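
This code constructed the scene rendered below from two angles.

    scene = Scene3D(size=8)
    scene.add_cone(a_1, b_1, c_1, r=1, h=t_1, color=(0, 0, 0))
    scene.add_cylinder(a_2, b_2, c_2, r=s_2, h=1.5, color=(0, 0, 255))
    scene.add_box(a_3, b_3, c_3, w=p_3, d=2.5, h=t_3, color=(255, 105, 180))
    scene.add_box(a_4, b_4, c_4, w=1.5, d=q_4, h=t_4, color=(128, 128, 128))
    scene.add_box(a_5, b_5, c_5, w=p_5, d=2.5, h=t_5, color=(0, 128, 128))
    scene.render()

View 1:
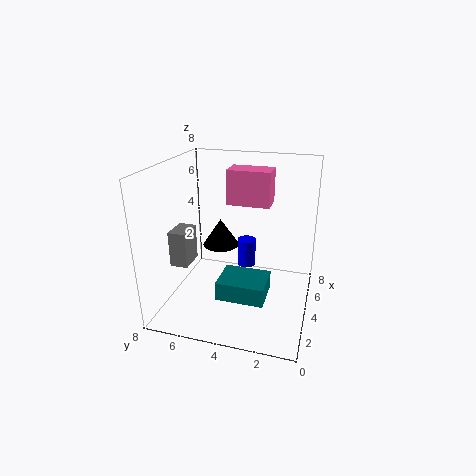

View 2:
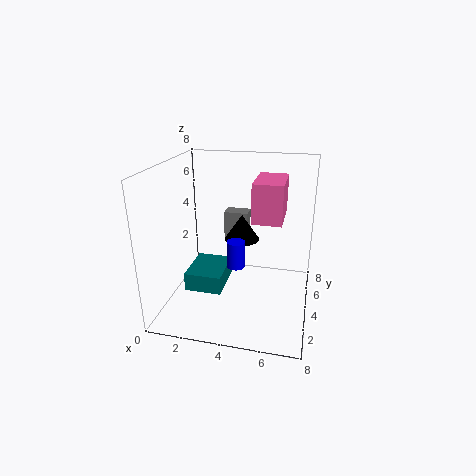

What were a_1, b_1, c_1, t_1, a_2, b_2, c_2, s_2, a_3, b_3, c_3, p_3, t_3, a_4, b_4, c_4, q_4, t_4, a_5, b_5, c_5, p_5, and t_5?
a_1 = 4; b_1 = 5; c_1 = 3.5; t_1 = 1.5; a_2 = 4; b_2 = 3.5; c_2 = 2.5; s_2 = 0.5; a_3 = 5; b_3 = 2.5; c_3 = 5.5; p_3 = 1.5; t_3 = 2; a_4 = 2.5; b_4 = 6.5; c_4 = 2.5; q_4 = 1; t_4 = 2; a_5 = 1.5; b_5 = 2; c_5 = 1.5; p_5 = 2; t_5 = 1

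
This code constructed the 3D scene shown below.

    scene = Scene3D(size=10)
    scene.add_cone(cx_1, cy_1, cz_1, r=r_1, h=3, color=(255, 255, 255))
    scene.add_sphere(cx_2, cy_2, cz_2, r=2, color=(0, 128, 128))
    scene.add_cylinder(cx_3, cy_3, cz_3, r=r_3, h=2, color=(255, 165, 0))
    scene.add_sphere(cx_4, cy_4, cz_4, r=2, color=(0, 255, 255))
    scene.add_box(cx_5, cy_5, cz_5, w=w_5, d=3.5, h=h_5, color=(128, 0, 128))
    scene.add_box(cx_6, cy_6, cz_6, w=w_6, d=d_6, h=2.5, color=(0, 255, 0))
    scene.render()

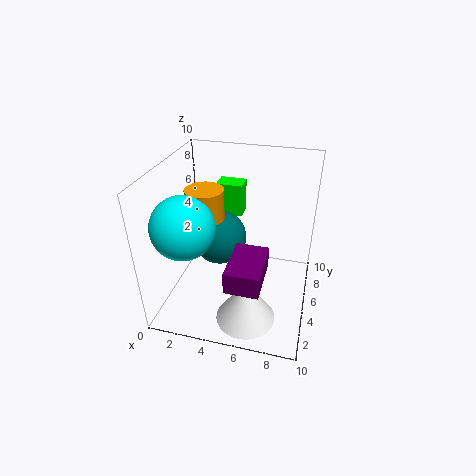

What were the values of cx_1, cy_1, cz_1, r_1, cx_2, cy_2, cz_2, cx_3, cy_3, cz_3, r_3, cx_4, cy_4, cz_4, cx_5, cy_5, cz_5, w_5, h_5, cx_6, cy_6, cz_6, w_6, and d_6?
cx_1 = 6.25
cy_1 = 2.25
cz_1 = 0.5
r_1 = 2
cx_2 = 3.25
cy_2 = 6.25
cz_2 = 4
cx_3 = 3
cy_3 = 4.25
cz_3 = 6.75
r_3 = 1.25
cx_4 = 2.25
cy_4 = 2.25
cz_4 = 7
cx_5 = 5
cy_5 = 1.25
cz_5 = 3.25
w_5 = 2.25
h_5 = 1.5
cx_6 = 2.5
cy_6 = 8
cz_6 = 5
w_6 = 2
d_6 = 1.5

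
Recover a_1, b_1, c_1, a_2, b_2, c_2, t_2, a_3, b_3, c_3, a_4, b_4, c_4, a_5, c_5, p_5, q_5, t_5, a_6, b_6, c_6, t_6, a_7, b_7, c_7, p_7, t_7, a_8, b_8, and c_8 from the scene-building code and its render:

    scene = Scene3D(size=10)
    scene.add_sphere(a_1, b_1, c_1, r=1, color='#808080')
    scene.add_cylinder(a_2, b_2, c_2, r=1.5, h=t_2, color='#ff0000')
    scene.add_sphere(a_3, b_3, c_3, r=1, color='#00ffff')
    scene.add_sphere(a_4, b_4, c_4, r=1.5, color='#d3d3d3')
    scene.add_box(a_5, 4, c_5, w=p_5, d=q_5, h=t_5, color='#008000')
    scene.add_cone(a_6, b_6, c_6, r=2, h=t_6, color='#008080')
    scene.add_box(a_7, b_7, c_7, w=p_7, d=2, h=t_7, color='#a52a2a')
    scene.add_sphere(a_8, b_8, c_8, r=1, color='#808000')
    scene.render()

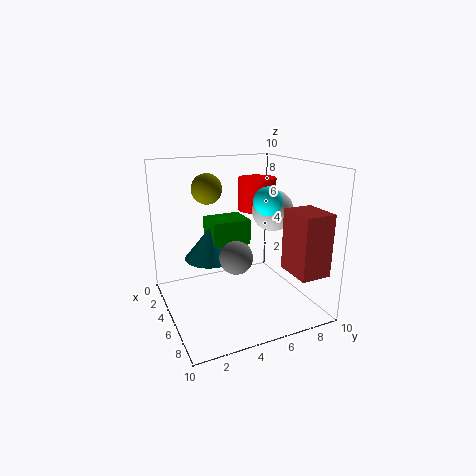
a_1 = 8
b_1 = 3.5
c_1 = 5
a_2 = 2
b_2 = 8
c_2 = 6
t_2 = 2.5
a_3 = 5.5
b_3 = 7
c_3 = 7.5
a_4 = 4.5
b_4 = 8
c_4 = 6.5
a_5 = 0.5
c_5 = 3.5
p_5 = 2.5
q_5 = 3
t_5 = 2
a_6 = 2
b_6 = 4
c_6 = 2.5
t_6 = 2.5
a_7 = 7.5
b_7 = 7
c_7 = 3.5
p_7 = 2.5
t_7 = 4
a_8 = 4.5
b_8 = 3
c_8 = 8.5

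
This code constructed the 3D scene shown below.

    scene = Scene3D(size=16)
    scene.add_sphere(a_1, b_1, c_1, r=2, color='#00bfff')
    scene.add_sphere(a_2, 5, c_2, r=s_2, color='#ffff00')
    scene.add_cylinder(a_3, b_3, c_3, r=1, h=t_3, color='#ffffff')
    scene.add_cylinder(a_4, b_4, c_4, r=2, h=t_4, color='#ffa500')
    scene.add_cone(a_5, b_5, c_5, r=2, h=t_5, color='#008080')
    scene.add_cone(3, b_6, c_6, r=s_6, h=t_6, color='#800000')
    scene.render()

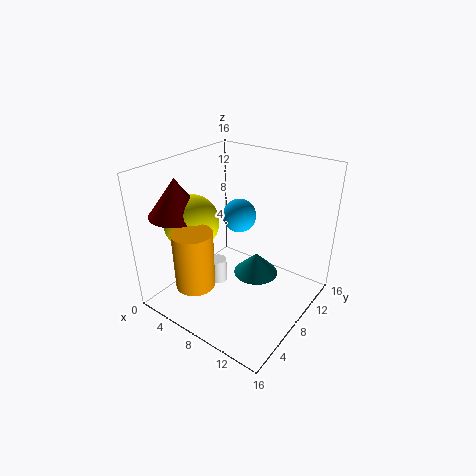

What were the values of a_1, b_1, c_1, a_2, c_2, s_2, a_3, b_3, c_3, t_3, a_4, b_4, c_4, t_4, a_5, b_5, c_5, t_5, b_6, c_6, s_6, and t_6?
a_1 = 6; b_1 = 11; c_1 = 9; a_2 = 4; c_2 = 10; s_2 = 3; a_3 = 5; b_3 = 8; c_3 = 1; t_3 = 3; a_4 = 7; b_4 = 2; c_4 = 5; t_4 = 6; a_5 = 13; b_5 = 4; c_5 = 8; t_5 = 2; b_6 = 4; c_6 = 11; s_6 = 3; t_6 = 4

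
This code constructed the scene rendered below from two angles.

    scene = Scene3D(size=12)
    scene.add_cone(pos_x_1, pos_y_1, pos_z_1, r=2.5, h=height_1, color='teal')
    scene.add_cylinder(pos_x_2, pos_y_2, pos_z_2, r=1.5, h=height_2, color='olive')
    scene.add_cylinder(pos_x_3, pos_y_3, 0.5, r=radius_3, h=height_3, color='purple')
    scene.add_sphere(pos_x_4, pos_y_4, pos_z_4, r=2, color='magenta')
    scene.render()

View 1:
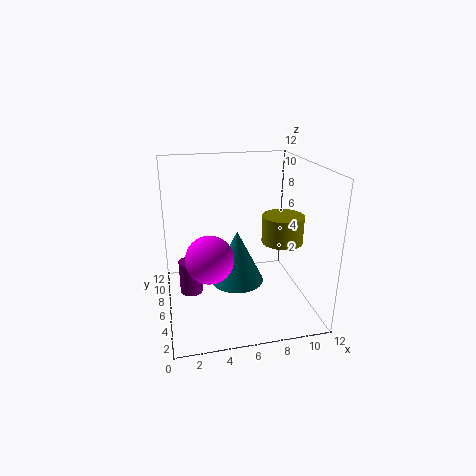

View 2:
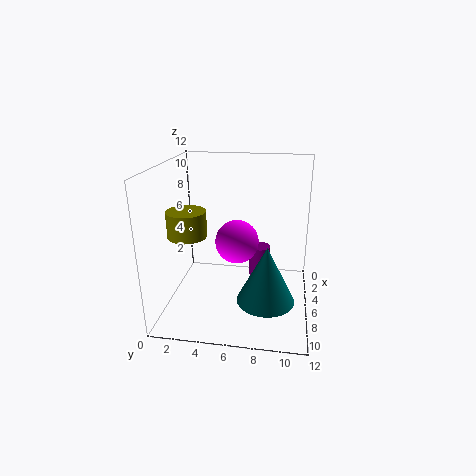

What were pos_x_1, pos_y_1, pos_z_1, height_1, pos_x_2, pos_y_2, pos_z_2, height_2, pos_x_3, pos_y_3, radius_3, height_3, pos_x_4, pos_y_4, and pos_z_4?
pos_x_1 = 6.5; pos_y_1 = 8.5; pos_z_1 = 0.5; height_1 = 5; pos_x_2 = 8.5; pos_y_2 = 2.5; pos_z_2 = 7; height_2 = 2; pos_x_3 = 2; pos_y_3 = 7.5; radius_3 = 1; height_3 = 3; pos_x_4 = 3.5; pos_y_4 = 5.5; pos_z_4 = 4.5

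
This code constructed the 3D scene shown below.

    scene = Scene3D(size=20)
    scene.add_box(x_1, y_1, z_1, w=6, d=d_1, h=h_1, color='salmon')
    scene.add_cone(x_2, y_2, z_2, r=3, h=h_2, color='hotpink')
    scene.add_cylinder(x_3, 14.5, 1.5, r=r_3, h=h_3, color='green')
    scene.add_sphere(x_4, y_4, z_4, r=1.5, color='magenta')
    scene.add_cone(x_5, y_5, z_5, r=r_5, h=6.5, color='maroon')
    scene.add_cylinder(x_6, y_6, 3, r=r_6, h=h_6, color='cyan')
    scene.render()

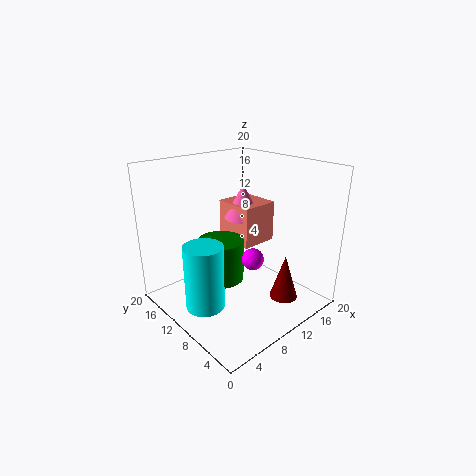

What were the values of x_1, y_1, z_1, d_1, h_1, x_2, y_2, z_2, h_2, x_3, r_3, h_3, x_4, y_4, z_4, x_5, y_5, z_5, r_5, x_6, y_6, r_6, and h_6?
x_1 = 14; y_1 = 12.5; z_1 = 6; d_1 = 6.5; h_1 = 6.5; x_2 = 16; y_2 = 15.5; z_2 = 10; h_2 = 5.5; x_3 = 10.5; r_3 = 3.5; h_3 = 6.5; x_4 = 10.5; y_4 = 7.5; z_4 = 7.5; x_5 = 14.5; y_5 = 5; z_5 = 1; r_5 = 2; x_6 = 3; y_6 = 8.5; r_6 = 2.5; h_6 = 8.5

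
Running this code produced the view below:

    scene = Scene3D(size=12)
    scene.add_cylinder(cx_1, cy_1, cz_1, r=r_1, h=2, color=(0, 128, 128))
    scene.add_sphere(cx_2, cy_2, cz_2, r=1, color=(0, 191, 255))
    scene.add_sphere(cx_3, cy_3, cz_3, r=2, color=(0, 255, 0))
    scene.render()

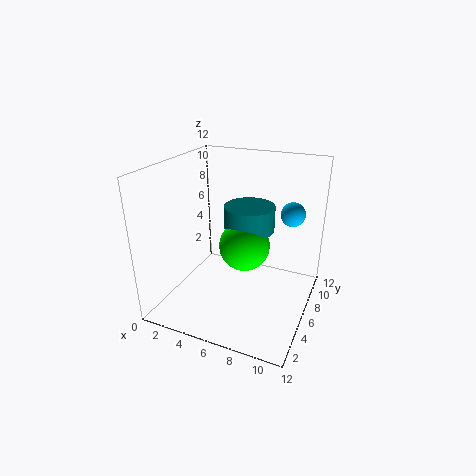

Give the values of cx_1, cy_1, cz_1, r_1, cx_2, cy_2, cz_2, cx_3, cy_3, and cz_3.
cx_1 = 7
cy_1 = 6
cz_1 = 7
r_1 = 2
cx_2 = 10
cy_2 = 8
cz_2 = 8
cx_3 = 7
cy_3 = 5
cz_3 = 6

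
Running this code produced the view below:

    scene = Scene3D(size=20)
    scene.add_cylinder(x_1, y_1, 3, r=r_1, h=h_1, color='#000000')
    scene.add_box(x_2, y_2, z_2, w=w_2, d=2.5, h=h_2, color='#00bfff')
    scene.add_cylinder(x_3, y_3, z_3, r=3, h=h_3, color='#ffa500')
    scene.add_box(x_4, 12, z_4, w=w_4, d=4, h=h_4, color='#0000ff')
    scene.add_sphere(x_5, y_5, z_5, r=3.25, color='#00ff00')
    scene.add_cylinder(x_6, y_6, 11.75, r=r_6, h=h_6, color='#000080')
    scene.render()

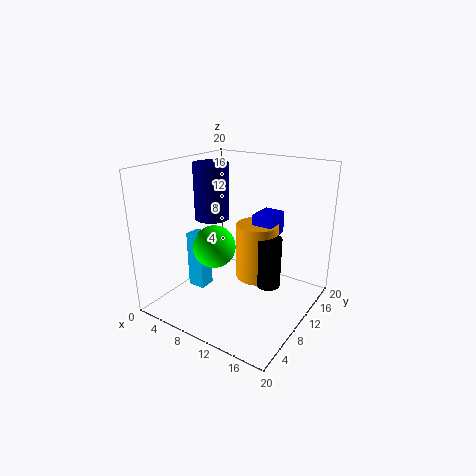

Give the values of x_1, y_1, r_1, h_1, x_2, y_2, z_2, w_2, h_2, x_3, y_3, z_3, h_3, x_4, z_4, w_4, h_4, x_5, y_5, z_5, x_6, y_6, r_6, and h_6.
x_1 = 14, y_1 = 11.75, r_1 = 1.75, h_1 = 7.25, x_2 = 1.25, y_2 = 9, z_2 = 0.25, w_2 = 2.75, h_2 = 8.75, x_3 = 11.5, y_3 = 12.75, z_3 = 3.25, h_3 = 8.25, x_4 = 11, z_4 = 9.75, w_4 = 3, h_4 = 3.25, x_5 = 5, y_5 = 11, z_5 = 7, x_6 = 5, y_6 = 10.75, r_6 = 2.5, h_6 = 8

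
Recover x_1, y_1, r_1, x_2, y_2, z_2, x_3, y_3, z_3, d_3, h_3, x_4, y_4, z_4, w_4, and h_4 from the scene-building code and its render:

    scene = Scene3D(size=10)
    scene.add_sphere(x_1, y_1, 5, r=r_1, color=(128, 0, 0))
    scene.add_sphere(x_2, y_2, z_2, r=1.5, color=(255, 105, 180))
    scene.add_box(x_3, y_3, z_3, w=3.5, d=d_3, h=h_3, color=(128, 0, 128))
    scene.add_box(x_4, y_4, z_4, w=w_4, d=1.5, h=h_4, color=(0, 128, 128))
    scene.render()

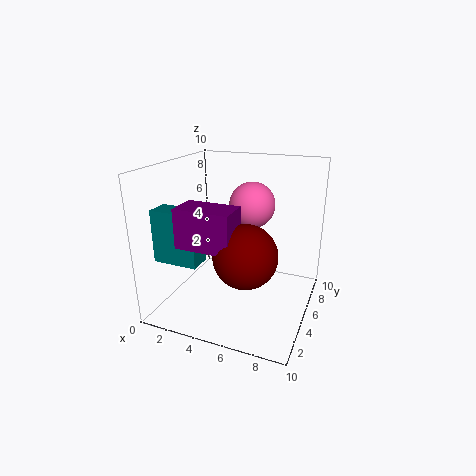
x_1 = 6.5
y_1 = 2.5
r_1 = 2
x_2 = 6
y_2 = 5
z_2 = 7.5
x_3 = 2.5
y_3 = 1
z_3 = 5.5
d_3 = 2
h_3 = 2.5
x_4 = 0.5
y_4 = 1.5
z_4 = 4
w_4 = 3
h_4 = 3.5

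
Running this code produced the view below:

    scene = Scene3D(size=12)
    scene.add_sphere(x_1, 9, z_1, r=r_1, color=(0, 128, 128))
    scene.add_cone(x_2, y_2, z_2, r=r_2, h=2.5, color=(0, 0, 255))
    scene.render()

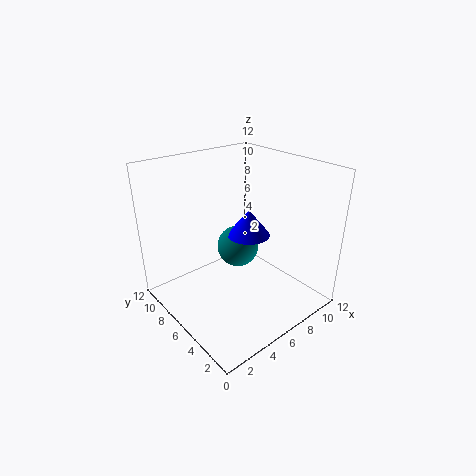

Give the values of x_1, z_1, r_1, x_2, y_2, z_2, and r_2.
x_1 = 8.5; z_1 = 3; r_1 = 2; x_2 = 9; y_2 = 8; z_2 = 4.5; r_2 = 2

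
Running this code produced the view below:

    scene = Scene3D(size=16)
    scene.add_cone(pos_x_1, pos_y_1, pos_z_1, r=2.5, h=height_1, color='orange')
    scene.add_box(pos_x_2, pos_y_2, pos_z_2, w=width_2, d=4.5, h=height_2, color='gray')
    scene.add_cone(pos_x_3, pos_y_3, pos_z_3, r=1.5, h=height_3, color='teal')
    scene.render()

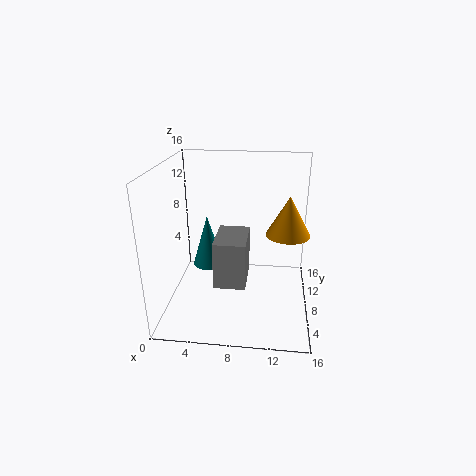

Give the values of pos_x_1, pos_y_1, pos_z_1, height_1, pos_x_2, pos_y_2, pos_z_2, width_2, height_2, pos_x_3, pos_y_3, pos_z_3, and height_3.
pos_x_1 = 13.5, pos_y_1 = 9.5, pos_z_1 = 8, height_1 = 4.5, pos_x_2 = 6.5, pos_y_2 = 1, pos_z_2 = 6, width_2 = 3, height_2 = 4.5, pos_x_3 = 5.5, pos_y_3 = 4, pos_z_3 = 7, height_3 = 5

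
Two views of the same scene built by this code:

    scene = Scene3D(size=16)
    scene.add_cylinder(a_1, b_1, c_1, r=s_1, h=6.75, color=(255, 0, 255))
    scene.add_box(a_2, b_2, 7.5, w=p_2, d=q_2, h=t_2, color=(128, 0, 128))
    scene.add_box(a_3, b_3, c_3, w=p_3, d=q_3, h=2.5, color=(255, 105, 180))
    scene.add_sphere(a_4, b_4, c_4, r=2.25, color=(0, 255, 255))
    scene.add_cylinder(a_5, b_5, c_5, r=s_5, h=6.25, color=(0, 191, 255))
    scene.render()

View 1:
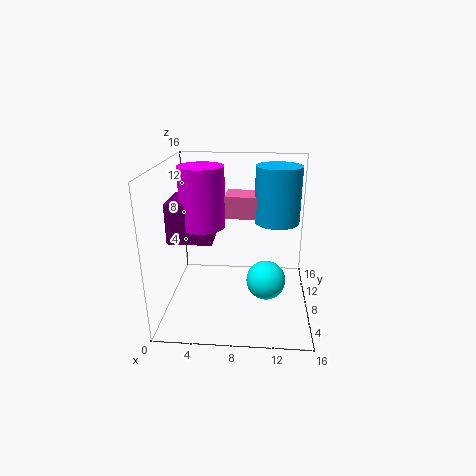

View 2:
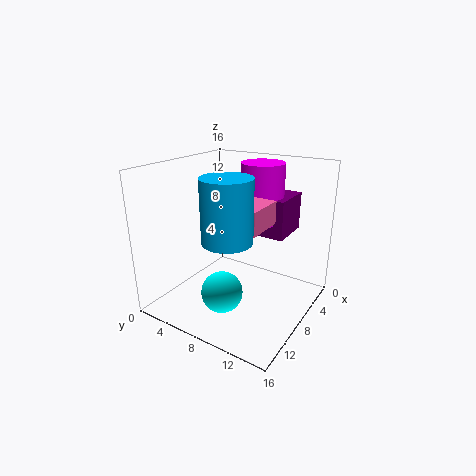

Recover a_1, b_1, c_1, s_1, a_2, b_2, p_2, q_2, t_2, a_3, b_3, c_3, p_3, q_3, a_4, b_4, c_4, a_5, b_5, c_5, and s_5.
a_1 = 4
b_1 = 8.75
c_1 = 9
s_1 = 2.5
a_2 = 0.25
b_2 = 6.75
p_2 = 5
q_2 = 5.25
t_2 = 4.5
a_3 = 6.5
b_3 = 8.5
c_3 = 10
p_3 = 4.5
q_3 = 3.25
a_4 = 11.25
b_4 = 8
c_4 = 2.75
a_5 = 12.25
b_5 = 9.5
c_5 = 9.5
s_5 = 2.5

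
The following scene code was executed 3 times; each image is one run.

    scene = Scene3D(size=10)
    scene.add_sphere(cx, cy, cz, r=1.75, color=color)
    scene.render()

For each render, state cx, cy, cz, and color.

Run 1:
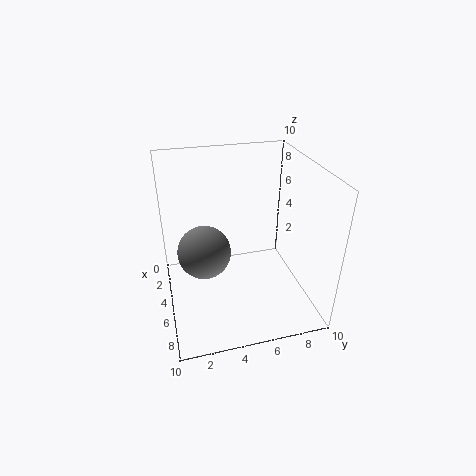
cx = 5.75; cy = 2.5; cz = 4.75; color = 'gray'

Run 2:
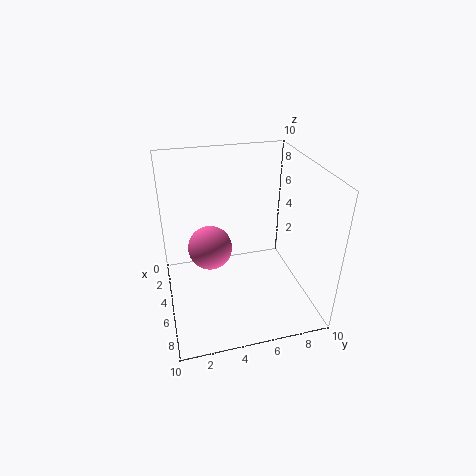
cx = 2; cy = 3.5; cz = 2.5; color = 'hotpink'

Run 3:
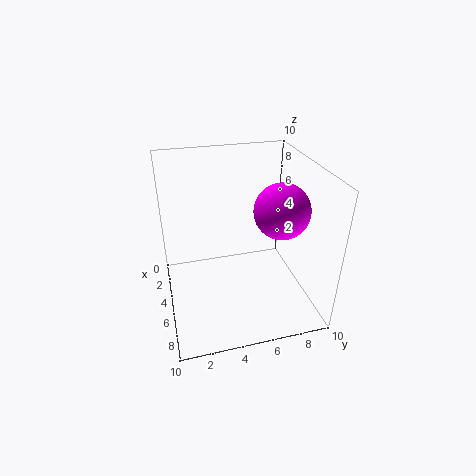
cx = 7; cy = 7.25; cz = 7.75; color = 'magenta'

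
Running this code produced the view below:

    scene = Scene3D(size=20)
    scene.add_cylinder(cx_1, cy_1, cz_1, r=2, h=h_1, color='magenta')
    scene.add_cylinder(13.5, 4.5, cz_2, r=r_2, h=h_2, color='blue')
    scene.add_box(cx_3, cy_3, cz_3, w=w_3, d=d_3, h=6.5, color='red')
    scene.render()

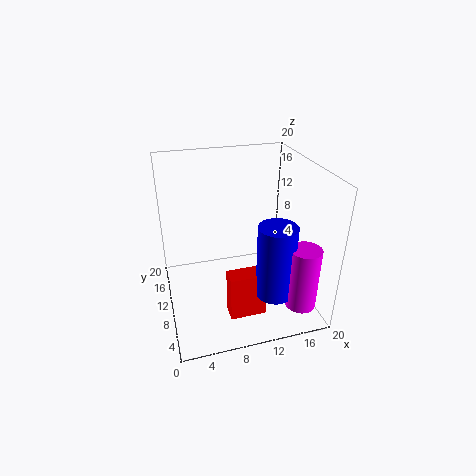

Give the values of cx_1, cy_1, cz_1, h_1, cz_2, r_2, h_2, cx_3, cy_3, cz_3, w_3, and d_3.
cx_1 = 16.5
cy_1 = 2.5
cz_1 = 3
h_1 = 8.5
cz_2 = 4
r_2 = 2.5
h_2 = 10
cx_3 = 7.5
cy_3 = 4.5
cz_3 = 0.5
w_3 = 5
d_3 = 2.5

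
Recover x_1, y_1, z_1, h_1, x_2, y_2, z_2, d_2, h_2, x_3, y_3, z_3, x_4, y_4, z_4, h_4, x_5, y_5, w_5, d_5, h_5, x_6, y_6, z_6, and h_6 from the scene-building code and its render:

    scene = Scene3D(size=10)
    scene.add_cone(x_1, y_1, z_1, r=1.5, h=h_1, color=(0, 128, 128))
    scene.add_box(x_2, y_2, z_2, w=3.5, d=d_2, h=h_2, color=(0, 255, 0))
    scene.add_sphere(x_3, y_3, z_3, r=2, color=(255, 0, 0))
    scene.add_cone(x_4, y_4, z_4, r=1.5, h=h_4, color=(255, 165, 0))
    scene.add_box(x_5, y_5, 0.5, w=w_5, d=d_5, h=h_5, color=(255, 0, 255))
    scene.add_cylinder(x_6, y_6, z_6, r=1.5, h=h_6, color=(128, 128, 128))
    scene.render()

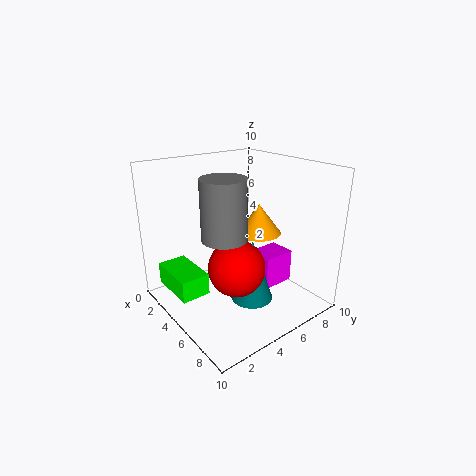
x_1 = 6; y_1 = 5.5; z_1 = 0.5; h_1 = 4.5; x_2 = 1.5; y_2 = 0.5; z_2 = 1.5; d_2 = 2; h_2 = 1.5; x_3 = 5.5; y_3 = 4.5; z_3 = 3; x_4 = 6; y_4 = 6; z_4 = 5.5; h_4 = 2; x_5 = 4; y_5 = 7; w_5 = 2; d_5 = 2.5; h_5 = 2.5; x_6 = 5.5; y_6 = 3.5; z_6 = 5.5; h_6 = 4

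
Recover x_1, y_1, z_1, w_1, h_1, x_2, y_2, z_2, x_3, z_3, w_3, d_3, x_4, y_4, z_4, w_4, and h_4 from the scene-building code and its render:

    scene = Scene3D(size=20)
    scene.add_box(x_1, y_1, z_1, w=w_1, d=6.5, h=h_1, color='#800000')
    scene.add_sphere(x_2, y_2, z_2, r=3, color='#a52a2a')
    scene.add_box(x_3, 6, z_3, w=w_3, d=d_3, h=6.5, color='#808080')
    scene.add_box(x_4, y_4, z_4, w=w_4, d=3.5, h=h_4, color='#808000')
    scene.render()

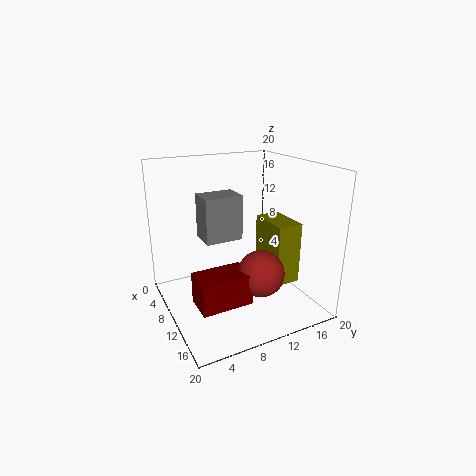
x_1 = 13
y_1 = 2
z_1 = 4
w_1 = 4
h_1 = 4
x_2 = 15.5
y_2 = 10.5
z_2 = 7
x_3 = 4.5
z_3 = 9
w_3 = 4
d_3 = 5.5
x_4 = 9
y_4 = 13.5
z_4 = 4
w_4 = 6
h_4 = 8.5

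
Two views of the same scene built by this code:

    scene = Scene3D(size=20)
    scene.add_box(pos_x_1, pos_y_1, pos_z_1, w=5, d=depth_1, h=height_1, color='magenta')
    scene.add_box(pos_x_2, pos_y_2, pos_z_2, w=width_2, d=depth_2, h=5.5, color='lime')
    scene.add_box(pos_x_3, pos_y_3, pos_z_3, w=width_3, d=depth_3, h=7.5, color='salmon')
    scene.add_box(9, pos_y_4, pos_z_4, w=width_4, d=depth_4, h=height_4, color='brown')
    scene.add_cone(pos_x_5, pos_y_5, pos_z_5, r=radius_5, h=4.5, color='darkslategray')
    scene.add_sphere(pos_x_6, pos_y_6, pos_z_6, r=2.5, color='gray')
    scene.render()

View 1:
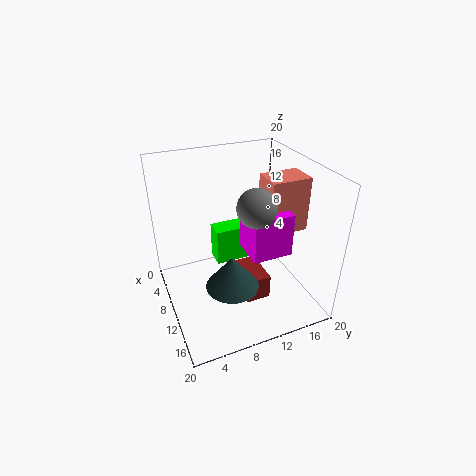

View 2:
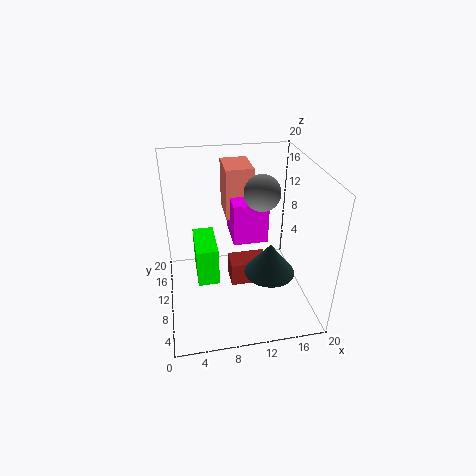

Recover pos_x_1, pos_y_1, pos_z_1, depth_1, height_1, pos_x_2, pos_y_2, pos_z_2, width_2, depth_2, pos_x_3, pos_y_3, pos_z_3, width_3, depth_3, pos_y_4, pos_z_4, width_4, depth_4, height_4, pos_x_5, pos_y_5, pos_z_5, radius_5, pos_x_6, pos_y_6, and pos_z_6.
pos_x_1 = 9.5
pos_y_1 = 10.5
pos_z_1 = 8.5
depth_1 = 5.5
height_1 = 6
pos_x_2 = 4
pos_y_2 = 8
pos_z_2 = 4
width_2 = 3
depth_2 = 6.5
pos_x_3 = 9
pos_y_3 = 13.5
pos_z_3 = 11
width_3 = 4
depth_3 = 5.5
pos_y_4 = 9.5
pos_z_4 = 2
width_4 = 5.5
depth_4 = 3.5
height_4 = 3.5
pos_x_5 = 14
pos_y_5 = 7.5
pos_z_5 = 5.5
radius_5 = 3.5
pos_x_6 = 13.5
pos_y_6 = 11
pos_z_6 = 16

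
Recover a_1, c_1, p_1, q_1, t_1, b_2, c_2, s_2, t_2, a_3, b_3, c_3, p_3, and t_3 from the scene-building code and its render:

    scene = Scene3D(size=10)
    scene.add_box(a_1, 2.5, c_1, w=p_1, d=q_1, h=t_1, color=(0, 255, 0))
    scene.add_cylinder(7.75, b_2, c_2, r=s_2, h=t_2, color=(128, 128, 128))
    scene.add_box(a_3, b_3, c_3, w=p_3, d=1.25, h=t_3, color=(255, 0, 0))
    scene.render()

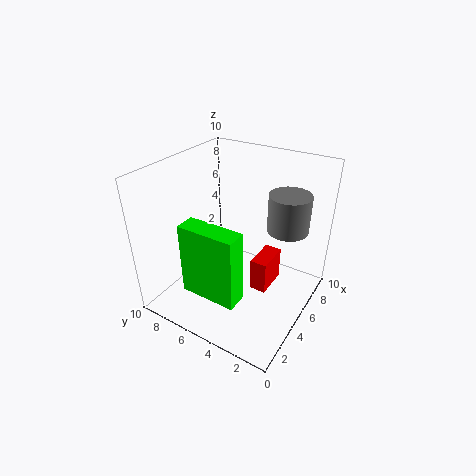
a_1 = 0.25, c_1 = 3.5, p_1 = 1.25, q_1 = 3.5, t_1 = 4.5, b_2 = 2.5, c_2 = 5, s_2 = 1.5, t_2 = 2.75, a_3 = 5.5, b_3 = 3, c_3 = 0.5, p_3 = 2.5, t_3 = 2.5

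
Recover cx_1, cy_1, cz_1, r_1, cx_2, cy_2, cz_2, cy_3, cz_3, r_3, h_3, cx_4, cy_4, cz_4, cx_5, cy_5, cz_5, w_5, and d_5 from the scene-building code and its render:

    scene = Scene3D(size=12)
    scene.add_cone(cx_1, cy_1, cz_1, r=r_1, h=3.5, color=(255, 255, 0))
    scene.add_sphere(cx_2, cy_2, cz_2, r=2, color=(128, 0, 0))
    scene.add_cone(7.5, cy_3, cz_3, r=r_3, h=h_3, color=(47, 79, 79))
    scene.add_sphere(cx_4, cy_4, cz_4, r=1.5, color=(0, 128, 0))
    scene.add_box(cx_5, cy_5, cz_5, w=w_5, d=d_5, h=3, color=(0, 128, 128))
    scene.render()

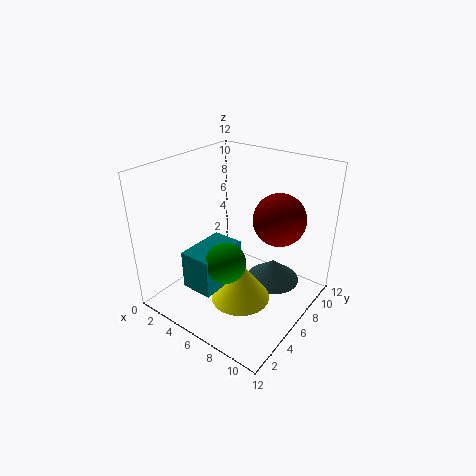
cx_1 = 7
cy_1 = 5
cz_1 = 1
r_1 = 2.5
cx_2 = 9.5
cy_2 = 6.5
cz_2 = 8.5
cy_3 = 9.5
cz_3 = 0.5
r_3 = 2.5
h_3 = 2
cx_4 = 7.5
cy_4 = 2.5
cz_4 = 6
cx_5 = 4.5
cy_5 = 1
cz_5 = 3.5
w_5 = 2.5
d_5 = 4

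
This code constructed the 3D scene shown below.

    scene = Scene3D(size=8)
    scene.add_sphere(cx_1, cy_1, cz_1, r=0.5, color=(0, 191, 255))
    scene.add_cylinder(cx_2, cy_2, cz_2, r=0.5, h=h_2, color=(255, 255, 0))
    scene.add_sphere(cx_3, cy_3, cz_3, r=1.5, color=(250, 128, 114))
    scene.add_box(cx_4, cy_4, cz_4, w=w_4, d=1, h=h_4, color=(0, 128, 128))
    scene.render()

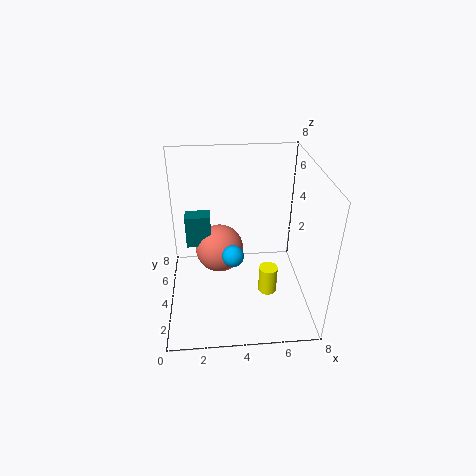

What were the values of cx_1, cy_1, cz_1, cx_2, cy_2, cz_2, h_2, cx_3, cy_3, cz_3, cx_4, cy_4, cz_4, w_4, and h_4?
cx_1 = 3.5, cy_1 = 1, cz_1 = 5, cx_2 = 5.5, cy_2 = 2.5, cz_2 = 1.5, h_2 = 1.5, cx_3 = 3, cy_3 = 6, cz_3 = 2, cx_4 = 1, cy_4 = 5.5, cz_4 = 2.5, w_4 = 1.5, h_4 = 2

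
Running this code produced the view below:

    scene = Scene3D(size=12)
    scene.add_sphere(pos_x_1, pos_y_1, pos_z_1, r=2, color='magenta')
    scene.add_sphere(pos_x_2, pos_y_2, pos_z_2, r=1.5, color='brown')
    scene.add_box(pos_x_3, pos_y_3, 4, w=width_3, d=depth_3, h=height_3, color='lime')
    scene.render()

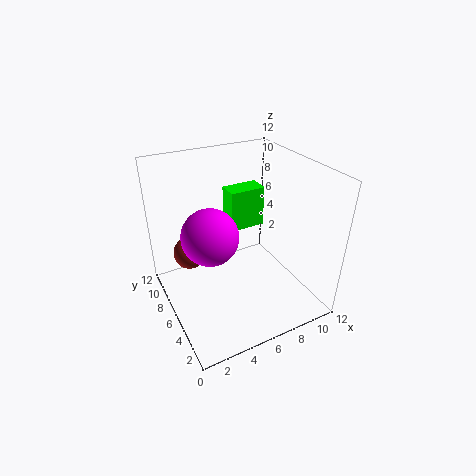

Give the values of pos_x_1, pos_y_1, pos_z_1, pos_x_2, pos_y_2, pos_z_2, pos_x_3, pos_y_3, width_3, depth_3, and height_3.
pos_x_1 = 2.5; pos_y_1 = 3.5; pos_z_1 = 8.5; pos_x_2 = 3; pos_y_2 = 10; pos_z_2 = 3; pos_x_3 = 7.5; pos_y_3 = 10; width_3 = 3.5; depth_3 = 2; height_3 = 4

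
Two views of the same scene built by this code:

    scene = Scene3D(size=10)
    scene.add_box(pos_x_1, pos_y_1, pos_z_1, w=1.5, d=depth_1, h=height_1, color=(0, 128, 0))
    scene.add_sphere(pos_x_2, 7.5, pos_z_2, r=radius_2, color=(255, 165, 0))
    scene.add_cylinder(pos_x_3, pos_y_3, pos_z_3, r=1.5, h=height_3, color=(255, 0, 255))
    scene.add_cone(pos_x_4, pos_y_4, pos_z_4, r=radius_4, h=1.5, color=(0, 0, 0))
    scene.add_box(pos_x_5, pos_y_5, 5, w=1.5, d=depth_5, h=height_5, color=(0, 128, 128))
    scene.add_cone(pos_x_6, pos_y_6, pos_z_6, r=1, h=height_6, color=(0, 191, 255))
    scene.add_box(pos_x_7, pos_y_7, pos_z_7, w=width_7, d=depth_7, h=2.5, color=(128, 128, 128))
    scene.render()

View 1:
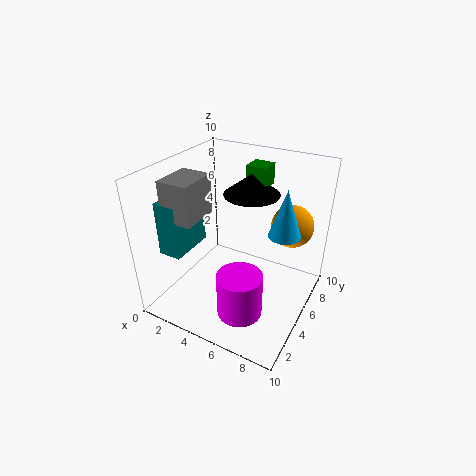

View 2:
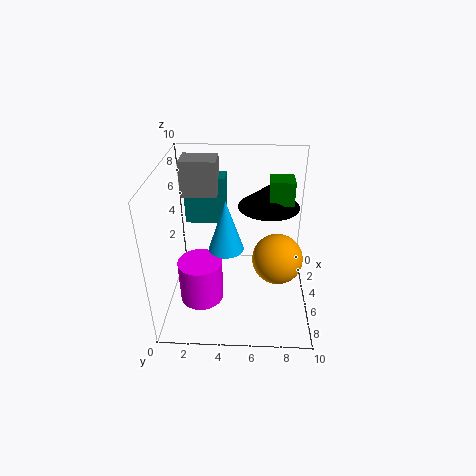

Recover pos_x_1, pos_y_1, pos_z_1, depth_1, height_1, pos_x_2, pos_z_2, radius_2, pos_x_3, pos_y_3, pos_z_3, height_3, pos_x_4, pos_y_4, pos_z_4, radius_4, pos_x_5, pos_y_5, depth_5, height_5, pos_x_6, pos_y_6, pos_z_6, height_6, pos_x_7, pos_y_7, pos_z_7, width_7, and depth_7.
pos_x_1 = 4.5
pos_y_1 = 7
pos_z_1 = 8
depth_1 = 1.5
height_1 = 1.5
pos_x_2 = 8
pos_z_2 = 5.5
radius_2 = 1.5
pos_x_3 = 6.5
pos_y_3 = 2.5
pos_z_3 = 1
height_3 = 3
pos_x_4 = 5
pos_y_4 = 7
pos_z_4 = 7.5
radius_4 = 2
pos_x_5 = 1.5
pos_y_5 = 1
depth_5 = 3
height_5 = 3.5
pos_x_6 = 8.5
pos_y_6 = 4.5
pos_z_6 = 6.5
height_6 = 3
pos_x_7 = 2
pos_y_7 = 1
pos_z_7 = 7.5
width_7 = 2
depth_7 = 2.5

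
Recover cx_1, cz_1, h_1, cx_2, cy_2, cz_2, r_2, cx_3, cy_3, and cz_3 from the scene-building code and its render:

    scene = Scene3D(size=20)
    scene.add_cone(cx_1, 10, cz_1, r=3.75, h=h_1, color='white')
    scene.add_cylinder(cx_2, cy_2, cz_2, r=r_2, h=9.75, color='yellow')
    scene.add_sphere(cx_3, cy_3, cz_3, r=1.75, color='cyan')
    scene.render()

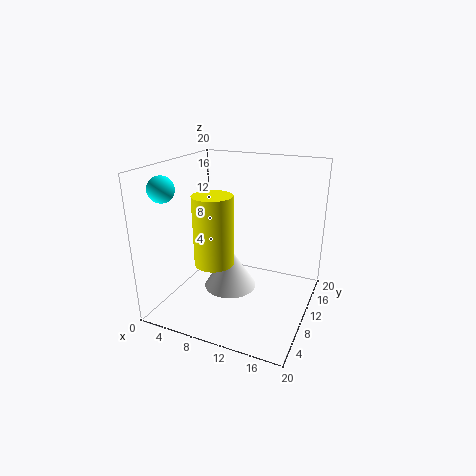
cx_1 = 8.75; cz_1 = 2.25; h_1 = 6; cx_2 = 7.25; cy_2 = 8; cz_2 = 6.5; r_2 = 2.75; cx_3 = 1.75; cy_3 = 4.75; cz_3 = 17.25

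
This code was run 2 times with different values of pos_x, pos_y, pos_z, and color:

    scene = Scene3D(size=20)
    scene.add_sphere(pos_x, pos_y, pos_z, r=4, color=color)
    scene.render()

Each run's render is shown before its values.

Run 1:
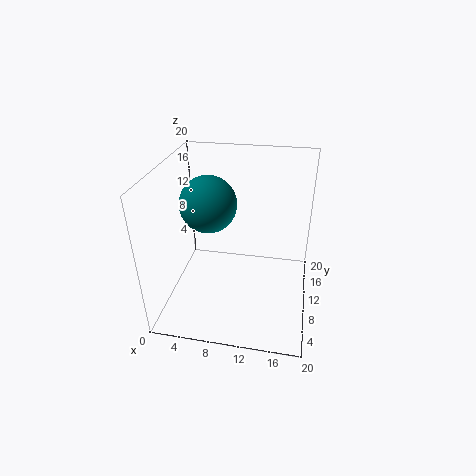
pos_x = 5.5; pos_y = 11.5; pos_z = 14; color = 'teal'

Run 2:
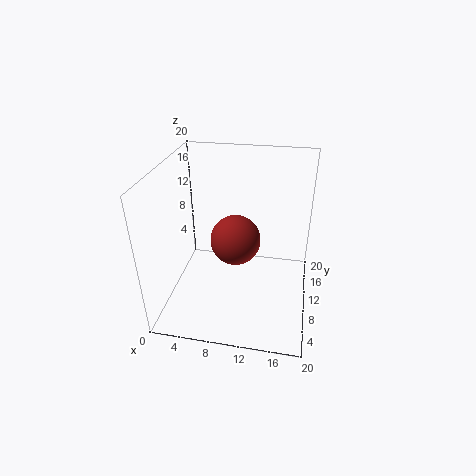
pos_x = 8.5; pos_y = 15.5; pos_z = 6; color = 'brown'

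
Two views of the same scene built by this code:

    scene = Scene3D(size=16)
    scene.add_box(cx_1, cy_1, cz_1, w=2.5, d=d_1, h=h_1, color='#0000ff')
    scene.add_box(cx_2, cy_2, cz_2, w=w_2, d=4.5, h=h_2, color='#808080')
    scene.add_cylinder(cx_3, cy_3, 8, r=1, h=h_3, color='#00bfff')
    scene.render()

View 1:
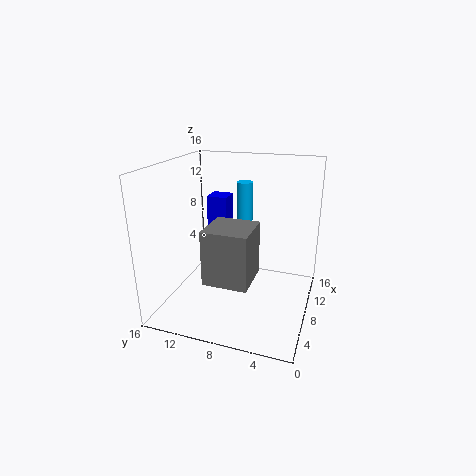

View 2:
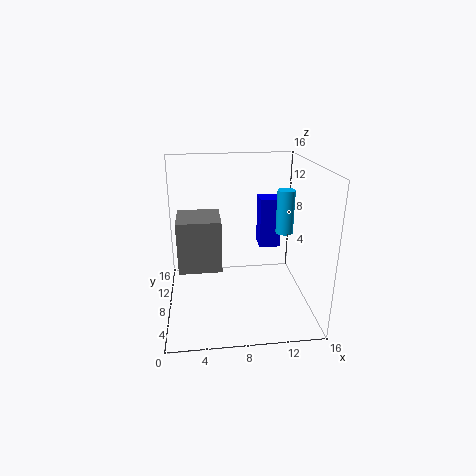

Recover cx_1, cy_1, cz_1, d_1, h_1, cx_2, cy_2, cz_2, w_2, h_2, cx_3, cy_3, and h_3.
cx_1 = 11, cy_1 = 10.5, cz_1 = 5.5, d_1 = 2.5, h_1 = 6, cx_2 = 1.5, cy_2 = 5, cz_2 = 5.5, w_2 = 4.5, h_2 = 5.5, cx_3 = 13.5, cy_3 = 9, h_3 = 5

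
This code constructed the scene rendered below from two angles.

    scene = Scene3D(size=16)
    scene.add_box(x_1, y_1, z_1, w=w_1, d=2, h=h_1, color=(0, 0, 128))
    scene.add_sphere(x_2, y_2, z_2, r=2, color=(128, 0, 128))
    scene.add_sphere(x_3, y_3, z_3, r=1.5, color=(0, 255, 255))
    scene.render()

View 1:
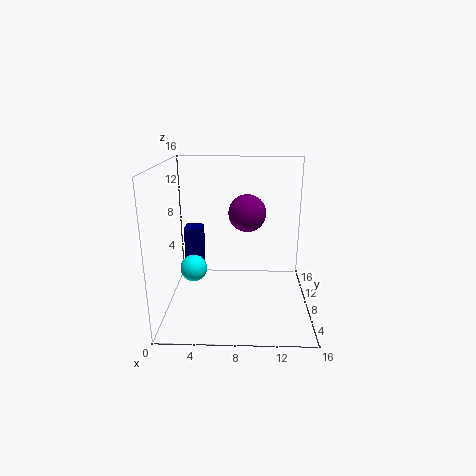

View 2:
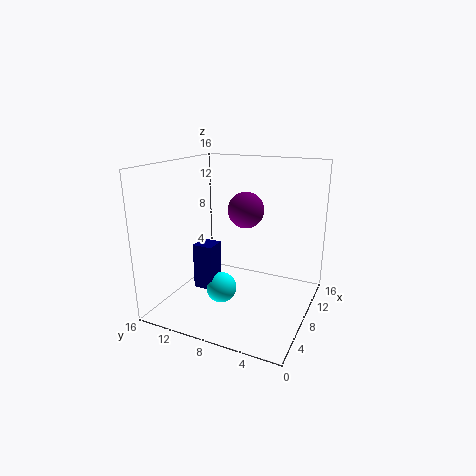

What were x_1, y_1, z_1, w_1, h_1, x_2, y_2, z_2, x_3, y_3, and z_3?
x_1 = 2, y_1 = 8, z_1 = 4.5, w_1 = 2, h_1 = 4.5, x_2 = 9, y_2 = 7.5, z_2 = 11, x_3 = 3, y_3 = 7.5, z_3 = 4.5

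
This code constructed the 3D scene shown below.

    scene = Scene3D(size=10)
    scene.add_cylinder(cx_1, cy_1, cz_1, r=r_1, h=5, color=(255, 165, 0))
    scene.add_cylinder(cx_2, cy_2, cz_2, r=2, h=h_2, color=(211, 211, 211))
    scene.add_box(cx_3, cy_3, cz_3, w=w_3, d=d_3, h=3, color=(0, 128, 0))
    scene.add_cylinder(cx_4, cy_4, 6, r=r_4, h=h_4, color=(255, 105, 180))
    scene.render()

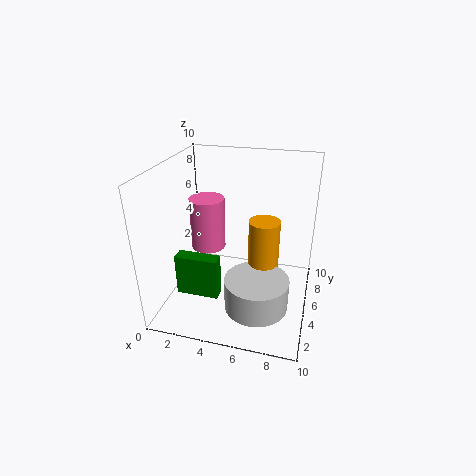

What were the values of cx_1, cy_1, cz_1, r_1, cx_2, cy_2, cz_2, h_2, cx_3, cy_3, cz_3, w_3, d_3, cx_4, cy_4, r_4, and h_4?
cx_1 = 7, cy_1 = 4, cz_1 = 2, r_1 = 1, cx_2 = 7, cy_2 = 2, cz_2 = 2, h_2 = 2, cx_3 = 1, cy_3 = 3, cz_3 = 1, w_3 = 3, d_3 = 1, cx_4 = 4, cy_4 = 2, r_4 = 1, h_4 = 3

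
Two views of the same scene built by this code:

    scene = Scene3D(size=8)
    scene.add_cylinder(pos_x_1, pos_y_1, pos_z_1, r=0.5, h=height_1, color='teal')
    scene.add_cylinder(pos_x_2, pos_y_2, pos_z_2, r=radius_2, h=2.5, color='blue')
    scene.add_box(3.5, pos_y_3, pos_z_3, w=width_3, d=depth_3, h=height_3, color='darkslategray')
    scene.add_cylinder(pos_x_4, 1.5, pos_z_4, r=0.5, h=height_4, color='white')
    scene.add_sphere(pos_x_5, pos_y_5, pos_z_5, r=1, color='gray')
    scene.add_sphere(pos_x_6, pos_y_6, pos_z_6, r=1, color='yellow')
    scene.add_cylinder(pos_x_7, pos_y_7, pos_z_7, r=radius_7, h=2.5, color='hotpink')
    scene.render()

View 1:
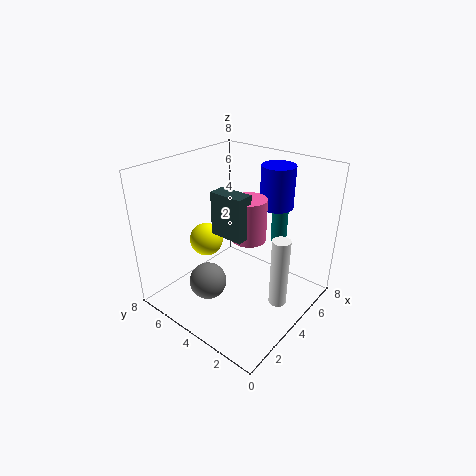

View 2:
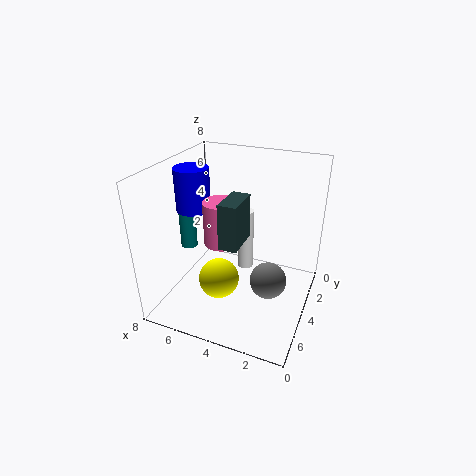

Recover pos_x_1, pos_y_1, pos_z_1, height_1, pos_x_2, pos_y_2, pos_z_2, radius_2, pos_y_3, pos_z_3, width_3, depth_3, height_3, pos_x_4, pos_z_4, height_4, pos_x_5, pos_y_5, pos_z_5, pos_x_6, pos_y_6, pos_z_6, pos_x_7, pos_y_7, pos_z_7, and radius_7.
pos_x_1 = 7.5, pos_y_1 = 3.5, pos_z_1 = 2.5, height_1 = 3, pos_x_2 = 7, pos_y_2 = 3.5, pos_z_2 = 5, radius_2 = 1, pos_y_3 = 3.5, pos_z_3 = 4, width_3 = 1, depth_3 = 2, height_3 = 2.5, pos_x_4 = 4.5, pos_z_4 = 0.5, height_4 = 4, pos_x_5 = 2, pos_y_5 = 4.5, pos_z_5 = 2, pos_x_6 = 4, pos_y_6 = 6.5, pos_z_6 = 3, pos_x_7 = 5, pos_y_7 = 4, pos_z_7 = 3.5, radius_7 = 1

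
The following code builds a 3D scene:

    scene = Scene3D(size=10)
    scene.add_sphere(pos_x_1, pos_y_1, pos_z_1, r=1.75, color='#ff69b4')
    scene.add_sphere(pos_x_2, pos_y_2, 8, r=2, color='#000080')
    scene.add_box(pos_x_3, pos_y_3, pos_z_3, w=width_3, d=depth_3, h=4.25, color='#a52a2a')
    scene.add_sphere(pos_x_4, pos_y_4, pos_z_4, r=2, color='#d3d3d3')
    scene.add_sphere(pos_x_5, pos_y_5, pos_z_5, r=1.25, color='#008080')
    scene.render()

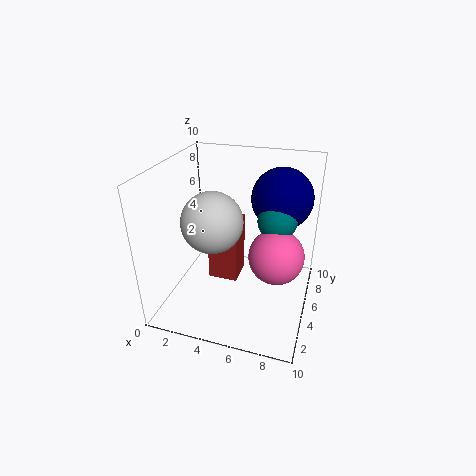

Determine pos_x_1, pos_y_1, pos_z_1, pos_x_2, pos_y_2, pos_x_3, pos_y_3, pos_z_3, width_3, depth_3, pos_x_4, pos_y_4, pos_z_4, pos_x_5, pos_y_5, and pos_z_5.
pos_x_1 = 8
pos_y_1 = 3.5
pos_z_1 = 5
pos_x_2 = 7.75
pos_y_2 = 5.75
pos_x_3 = 3.25
pos_y_3 = 3.75
pos_z_3 = 2.25
width_3 = 2
depth_3 = 2
pos_x_4 = 3.75
pos_y_4 = 3.5
pos_z_4 = 6.75
pos_x_5 = 7.75
pos_y_5 = 4.5
pos_z_5 = 7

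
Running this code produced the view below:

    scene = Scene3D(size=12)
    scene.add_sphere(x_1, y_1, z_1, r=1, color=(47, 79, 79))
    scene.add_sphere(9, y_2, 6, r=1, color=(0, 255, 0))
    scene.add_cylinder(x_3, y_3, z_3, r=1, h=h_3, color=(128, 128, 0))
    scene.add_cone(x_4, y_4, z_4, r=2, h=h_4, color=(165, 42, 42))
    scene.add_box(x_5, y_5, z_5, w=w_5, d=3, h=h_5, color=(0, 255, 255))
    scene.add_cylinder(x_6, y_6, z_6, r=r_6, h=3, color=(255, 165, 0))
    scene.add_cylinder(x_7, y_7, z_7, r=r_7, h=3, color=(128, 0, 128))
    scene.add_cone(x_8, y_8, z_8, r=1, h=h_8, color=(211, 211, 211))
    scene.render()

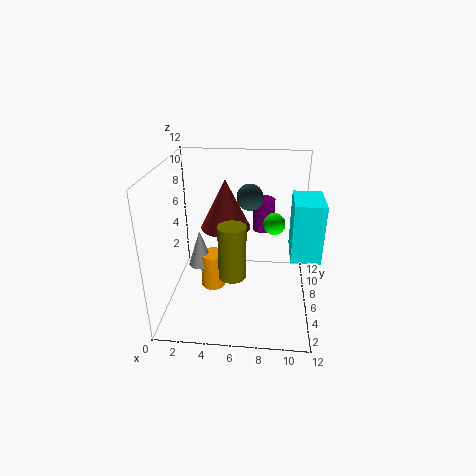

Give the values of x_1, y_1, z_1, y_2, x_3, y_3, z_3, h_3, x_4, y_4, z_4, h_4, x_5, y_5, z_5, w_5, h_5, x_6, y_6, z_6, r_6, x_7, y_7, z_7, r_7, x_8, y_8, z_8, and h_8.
x_1 = 7; y_1 = 5; z_1 = 10; y_2 = 9; x_3 = 6; y_3 = 2; z_3 = 5; h_3 = 4; x_4 = 5; y_4 = 6; z_4 = 7; h_4 = 4; x_5 = 10; y_5 = 1; z_5 = 7; w_5 = 2; h_5 = 4; x_6 = 4; y_6 = 5; z_6 = 2; r_6 = 1; x_7 = 8; y_7 = 10; z_7 = 5; r_7 = 1; x_8 = 3; y_8 = 5; z_8 = 4; h_8 = 3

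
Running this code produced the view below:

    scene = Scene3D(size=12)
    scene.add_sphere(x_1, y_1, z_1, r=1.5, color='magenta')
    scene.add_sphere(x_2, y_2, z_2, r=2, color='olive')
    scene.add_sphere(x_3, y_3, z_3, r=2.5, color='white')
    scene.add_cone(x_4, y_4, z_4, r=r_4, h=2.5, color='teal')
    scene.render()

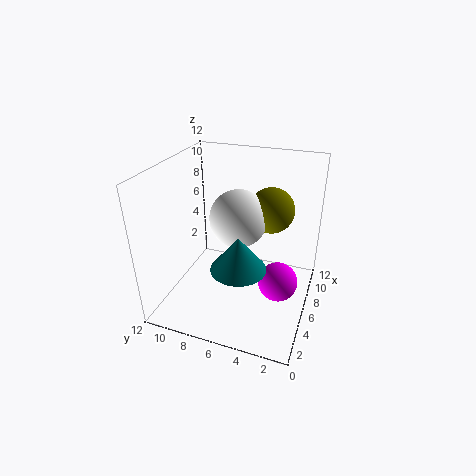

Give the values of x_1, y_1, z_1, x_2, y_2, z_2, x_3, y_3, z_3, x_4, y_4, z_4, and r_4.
x_1 = 4, y_1 = 2, z_1 = 4, x_2 = 9, y_2 = 4, z_2 = 7.5, x_3 = 7.5, y_3 = 6.5, z_3 = 7, x_4 = 2, y_4 = 4.5, z_4 = 6, r_4 = 2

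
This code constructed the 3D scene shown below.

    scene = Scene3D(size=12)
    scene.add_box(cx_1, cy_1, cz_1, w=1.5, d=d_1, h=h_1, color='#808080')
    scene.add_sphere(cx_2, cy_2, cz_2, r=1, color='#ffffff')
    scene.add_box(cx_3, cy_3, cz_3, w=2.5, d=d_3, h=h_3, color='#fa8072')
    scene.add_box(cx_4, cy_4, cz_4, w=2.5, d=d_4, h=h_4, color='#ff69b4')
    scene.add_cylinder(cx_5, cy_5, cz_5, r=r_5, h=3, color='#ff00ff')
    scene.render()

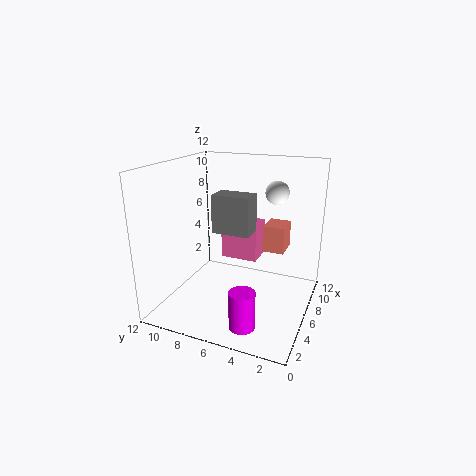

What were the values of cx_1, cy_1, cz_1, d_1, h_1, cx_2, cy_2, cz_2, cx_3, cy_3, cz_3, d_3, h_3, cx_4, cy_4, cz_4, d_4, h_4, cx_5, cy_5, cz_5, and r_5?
cx_1 = 0.5; cy_1 = 3; cz_1 = 8.5; d_1 = 2.5; h_1 = 2.5; cx_2 = 8.5; cy_2 = 3.5; cz_2 = 9.5; cx_3 = 9.5; cy_3 = 3; cz_3 = 3.5; d_3 = 2; h_3 = 2.5; cx_4 = 9; cy_4 = 5.5; cz_4 = 2.5; d_4 = 3.5; h_4 = 3.5; cx_5 = 2; cy_5 = 4; cz_5 = 0.5; r_5 = 1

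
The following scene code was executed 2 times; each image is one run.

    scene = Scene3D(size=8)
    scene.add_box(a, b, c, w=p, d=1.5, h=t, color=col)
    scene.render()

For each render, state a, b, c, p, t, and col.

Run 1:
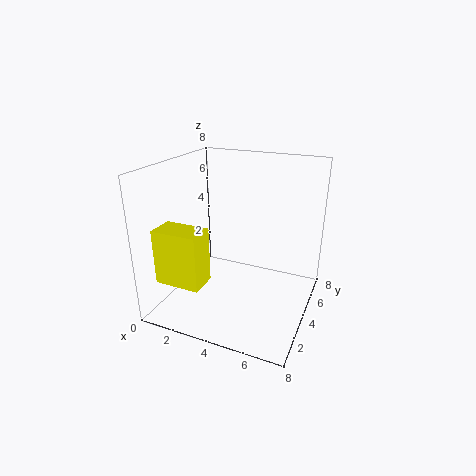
a = 0.5
b = 1
c = 2
p = 2.5
t = 3
col = 'yellow'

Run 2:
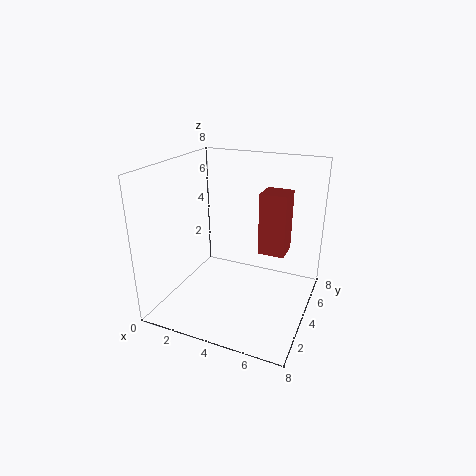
a = 5
b = 4.5
c = 3
p = 1.5
t = 3.5
col = 'brown'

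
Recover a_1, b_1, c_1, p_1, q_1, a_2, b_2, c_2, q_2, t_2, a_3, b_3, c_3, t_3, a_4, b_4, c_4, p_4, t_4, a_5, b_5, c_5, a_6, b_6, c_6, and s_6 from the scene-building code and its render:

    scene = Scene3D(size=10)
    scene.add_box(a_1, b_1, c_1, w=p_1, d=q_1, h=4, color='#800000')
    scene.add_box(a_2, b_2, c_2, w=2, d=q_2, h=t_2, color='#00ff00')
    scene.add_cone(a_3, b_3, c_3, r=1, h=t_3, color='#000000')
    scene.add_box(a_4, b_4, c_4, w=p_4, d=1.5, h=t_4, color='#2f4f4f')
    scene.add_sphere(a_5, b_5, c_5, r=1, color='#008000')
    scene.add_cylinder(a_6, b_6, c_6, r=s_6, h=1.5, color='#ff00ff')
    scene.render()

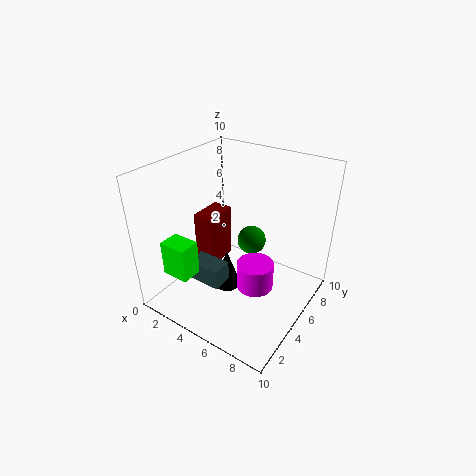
a_1 = 1.5
b_1 = 4.5
c_1 = 2
p_1 = 1.5
q_1 = 2.5
a_2 = 1
b_2 = 1.5
c_2 = 2.5
q_2 = 1.5
t_2 = 2.5
a_3 = 4
b_3 = 5
c_3 = 0.5
t_3 = 3
a_4 = 2
b_4 = 3
c_4 = 1.5
p_4 = 2.5
t_4 = 1.5
a_5 = 5.5
b_5 = 6
c_5 = 4.5
a_6 = 8.5
b_6 = 1.5
c_6 = 5
s_6 = 1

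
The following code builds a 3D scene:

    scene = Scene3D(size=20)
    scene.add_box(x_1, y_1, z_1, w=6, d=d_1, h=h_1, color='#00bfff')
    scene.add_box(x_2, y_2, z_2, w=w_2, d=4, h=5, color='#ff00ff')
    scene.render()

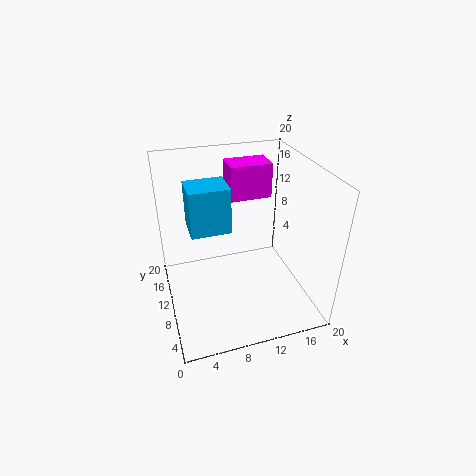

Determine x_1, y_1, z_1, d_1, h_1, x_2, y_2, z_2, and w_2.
x_1 = 4, y_1 = 13, z_1 = 9, d_1 = 5, h_1 = 7, x_2 = 10, y_2 = 13, z_2 = 14, w_2 = 6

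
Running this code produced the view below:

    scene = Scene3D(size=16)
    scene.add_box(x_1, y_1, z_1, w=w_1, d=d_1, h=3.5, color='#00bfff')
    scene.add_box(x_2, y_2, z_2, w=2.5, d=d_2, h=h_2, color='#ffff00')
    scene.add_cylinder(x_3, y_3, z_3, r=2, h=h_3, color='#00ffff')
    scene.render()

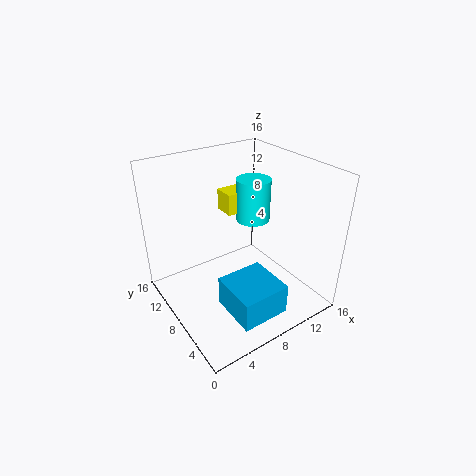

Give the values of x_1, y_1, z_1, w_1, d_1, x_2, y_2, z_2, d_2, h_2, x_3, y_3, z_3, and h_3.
x_1 = 5; y_1 = 2; z_1 = 0.5; w_1 = 5.5; d_1 = 5.5; x_2 = 8.5; y_2 = 10.5; z_2 = 9.5; d_2 = 2.5; h_2 = 2.5; x_3 = 11.5; y_3 = 10; z_3 = 8.5; h_3 = 5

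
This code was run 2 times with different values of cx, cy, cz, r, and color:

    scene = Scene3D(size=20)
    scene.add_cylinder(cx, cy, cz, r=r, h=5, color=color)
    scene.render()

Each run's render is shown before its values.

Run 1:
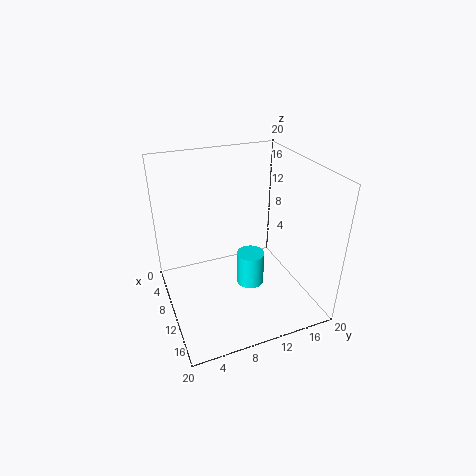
cx = 10, cy = 12, cz = 2, r = 2, color = 'cyan'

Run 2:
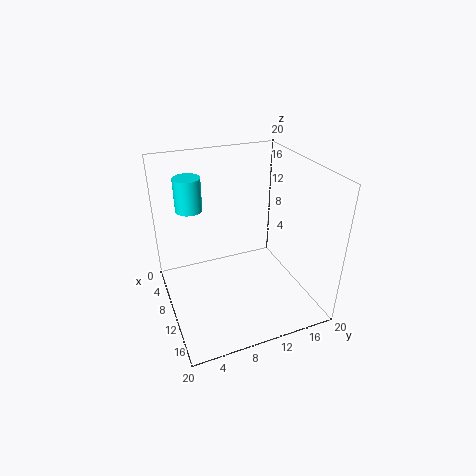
cx = 3, cy = 5, cz = 12, r = 2, color = 'cyan'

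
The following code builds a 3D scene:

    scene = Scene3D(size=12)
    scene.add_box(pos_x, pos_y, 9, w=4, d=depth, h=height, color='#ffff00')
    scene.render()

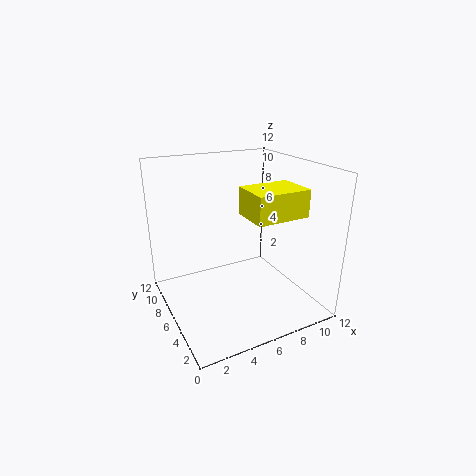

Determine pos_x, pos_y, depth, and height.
pos_x = 5; pos_y = 1; depth = 3; height = 2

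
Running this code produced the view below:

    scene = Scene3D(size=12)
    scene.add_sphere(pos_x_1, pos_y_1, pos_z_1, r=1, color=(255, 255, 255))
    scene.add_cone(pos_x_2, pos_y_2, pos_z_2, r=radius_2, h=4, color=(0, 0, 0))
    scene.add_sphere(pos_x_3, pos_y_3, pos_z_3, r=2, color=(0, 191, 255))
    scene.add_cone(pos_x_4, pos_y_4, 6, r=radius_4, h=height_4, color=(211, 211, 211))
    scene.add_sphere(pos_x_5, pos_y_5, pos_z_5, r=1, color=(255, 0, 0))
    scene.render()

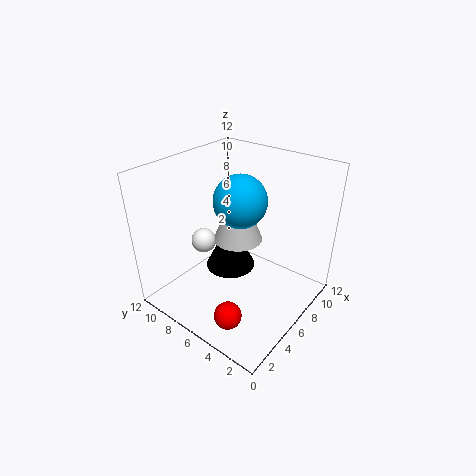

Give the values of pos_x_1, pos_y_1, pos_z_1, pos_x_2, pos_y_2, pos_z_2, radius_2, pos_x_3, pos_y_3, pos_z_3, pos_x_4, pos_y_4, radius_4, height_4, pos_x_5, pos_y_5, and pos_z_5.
pos_x_1 = 4
pos_y_1 = 8
pos_z_1 = 6
pos_x_2 = 5
pos_y_2 = 6
pos_z_2 = 4
radius_2 = 2
pos_x_3 = 5
pos_y_3 = 5
pos_z_3 = 10
pos_x_4 = 6
pos_y_4 = 6
radius_4 = 2
height_4 = 5
pos_x_5 = 1
pos_y_5 = 3
pos_z_5 = 3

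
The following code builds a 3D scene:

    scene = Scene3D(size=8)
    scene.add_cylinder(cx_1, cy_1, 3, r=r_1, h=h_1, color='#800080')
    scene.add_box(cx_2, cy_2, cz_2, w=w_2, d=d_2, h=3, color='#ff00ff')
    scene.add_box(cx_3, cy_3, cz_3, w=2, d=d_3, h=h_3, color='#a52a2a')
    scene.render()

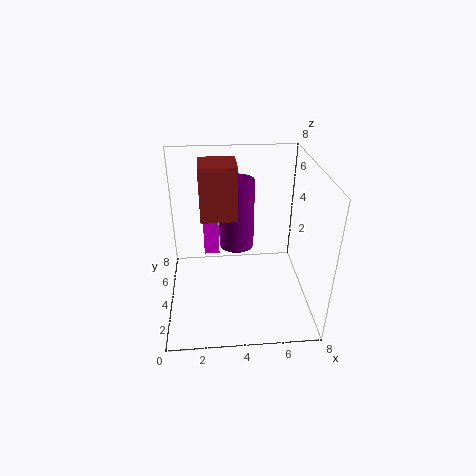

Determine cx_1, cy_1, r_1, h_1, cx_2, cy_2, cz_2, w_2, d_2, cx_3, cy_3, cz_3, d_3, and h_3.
cx_1 = 4
cy_1 = 5
r_1 = 1
h_1 = 4
cx_2 = 2
cy_2 = 7
cz_2 = 1
w_2 = 1
d_2 = 1
cx_3 = 2
cy_3 = 4
cz_3 = 5
d_3 = 2
h_3 = 3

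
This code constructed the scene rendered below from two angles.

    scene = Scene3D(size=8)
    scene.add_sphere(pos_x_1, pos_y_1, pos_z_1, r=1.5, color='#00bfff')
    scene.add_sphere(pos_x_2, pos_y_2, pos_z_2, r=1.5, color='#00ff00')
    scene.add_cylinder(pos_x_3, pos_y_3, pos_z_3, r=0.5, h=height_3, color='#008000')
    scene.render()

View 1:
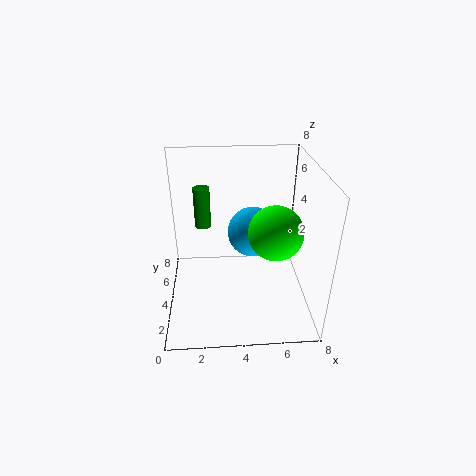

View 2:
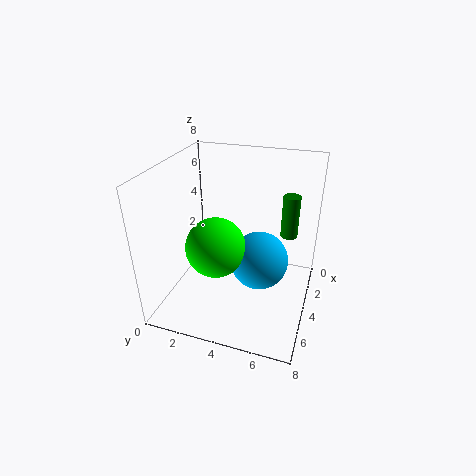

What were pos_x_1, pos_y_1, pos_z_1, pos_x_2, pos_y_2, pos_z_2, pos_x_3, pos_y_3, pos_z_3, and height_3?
pos_x_1 = 5
pos_y_1 = 5.5
pos_z_1 = 3.5
pos_x_2 = 6
pos_y_2 = 3.5
pos_z_2 = 4.5
pos_x_3 = 2
pos_y_3 = 6.5
pos_z_3 = 3.5
height_3 = 2.5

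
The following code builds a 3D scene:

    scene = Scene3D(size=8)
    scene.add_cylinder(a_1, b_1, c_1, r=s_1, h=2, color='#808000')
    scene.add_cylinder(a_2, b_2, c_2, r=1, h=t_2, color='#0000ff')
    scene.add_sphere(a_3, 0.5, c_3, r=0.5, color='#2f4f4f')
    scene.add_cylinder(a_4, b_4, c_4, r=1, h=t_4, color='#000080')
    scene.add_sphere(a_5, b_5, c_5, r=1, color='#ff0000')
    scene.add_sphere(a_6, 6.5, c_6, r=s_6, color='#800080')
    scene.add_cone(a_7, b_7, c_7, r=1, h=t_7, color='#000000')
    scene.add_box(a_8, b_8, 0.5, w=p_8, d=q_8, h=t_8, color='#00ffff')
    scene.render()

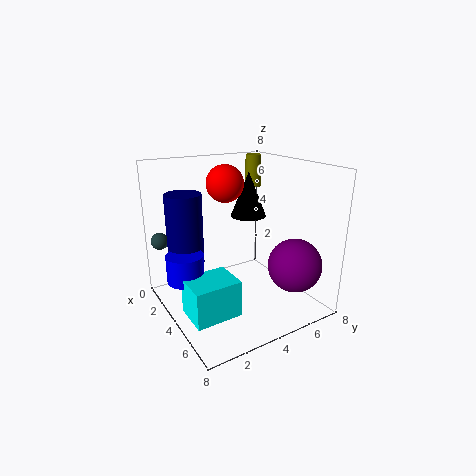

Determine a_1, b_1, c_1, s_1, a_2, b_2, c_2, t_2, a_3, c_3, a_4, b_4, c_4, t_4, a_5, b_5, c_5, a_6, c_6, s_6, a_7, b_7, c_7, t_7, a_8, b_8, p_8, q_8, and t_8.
a_1 = 1; b_1 = 7; c_1 = 6; s_1 = 0.5; a_2 = 3.5; b_2 = 1; c_2 = 2; t_2 = 1.5; a_3 = 1; c_3 = 3.5; a_4 = 2.5; b_4 = 1.5; c_4 = 2.5; t_4 = 4; a_5 = 3.5; b_5 = 3.5; c_5 = 7; a_6 = 6; c_6 = 2.5; s_6 = 1.5; a_7 = 3.5; b_7 = 5; c_7 = 5; t_7 = 2.5; a_8 = 4; b_8 = 0.5; p_8 = 2; q_8 = 2.5; t_8 = 2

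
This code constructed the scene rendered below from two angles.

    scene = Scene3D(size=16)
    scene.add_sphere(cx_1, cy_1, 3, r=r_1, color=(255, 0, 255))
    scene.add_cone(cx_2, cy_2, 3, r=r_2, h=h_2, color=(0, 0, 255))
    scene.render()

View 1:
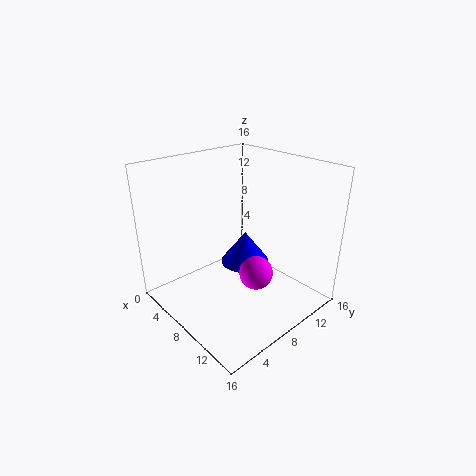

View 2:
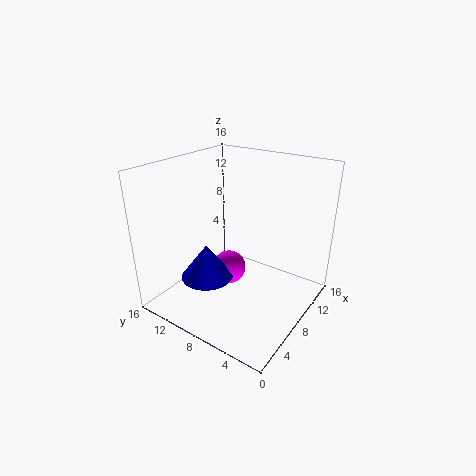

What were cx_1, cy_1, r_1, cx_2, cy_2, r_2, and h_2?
cx_1 = 9; cy_1 = 10; r_1 = 2; cx_2 = 6; cy_2 = 11; r_2 = 3; h_2 = 4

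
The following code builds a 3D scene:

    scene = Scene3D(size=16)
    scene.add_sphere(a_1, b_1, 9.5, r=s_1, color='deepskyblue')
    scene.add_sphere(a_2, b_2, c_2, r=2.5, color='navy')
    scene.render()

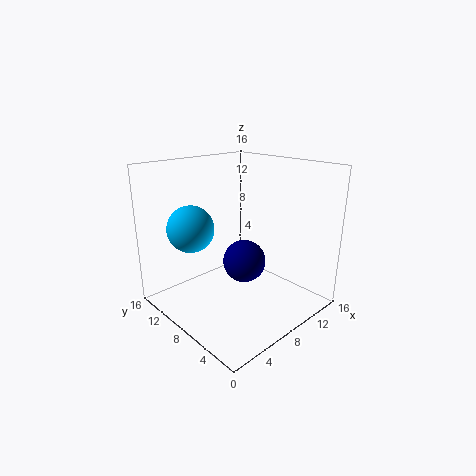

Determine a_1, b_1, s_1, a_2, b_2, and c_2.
a_1 = 3.5
b_1 = 10.5
s_1 = 2.5
a_2 = 9.5
b_2 = 8.5
c_2 = 4.5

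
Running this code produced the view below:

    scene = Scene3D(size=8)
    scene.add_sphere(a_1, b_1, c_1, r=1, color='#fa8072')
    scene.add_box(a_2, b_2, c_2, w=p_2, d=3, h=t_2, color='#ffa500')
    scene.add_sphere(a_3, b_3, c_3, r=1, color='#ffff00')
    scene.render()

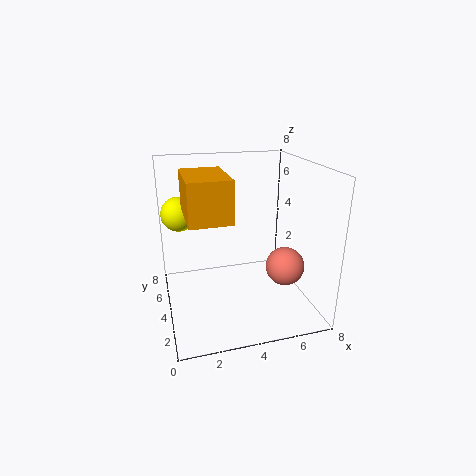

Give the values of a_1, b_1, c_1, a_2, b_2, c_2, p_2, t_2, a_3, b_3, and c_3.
a_1 = 6; b_1 = 2; c_1 = 3; a_2 = 1; b_2 = 1; c_2 = 6; p_2 = 2; t_2 = 2; a_3 = 1; b_3 = 6; c_3 = 5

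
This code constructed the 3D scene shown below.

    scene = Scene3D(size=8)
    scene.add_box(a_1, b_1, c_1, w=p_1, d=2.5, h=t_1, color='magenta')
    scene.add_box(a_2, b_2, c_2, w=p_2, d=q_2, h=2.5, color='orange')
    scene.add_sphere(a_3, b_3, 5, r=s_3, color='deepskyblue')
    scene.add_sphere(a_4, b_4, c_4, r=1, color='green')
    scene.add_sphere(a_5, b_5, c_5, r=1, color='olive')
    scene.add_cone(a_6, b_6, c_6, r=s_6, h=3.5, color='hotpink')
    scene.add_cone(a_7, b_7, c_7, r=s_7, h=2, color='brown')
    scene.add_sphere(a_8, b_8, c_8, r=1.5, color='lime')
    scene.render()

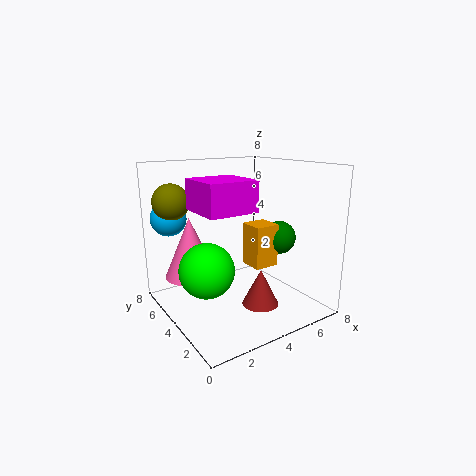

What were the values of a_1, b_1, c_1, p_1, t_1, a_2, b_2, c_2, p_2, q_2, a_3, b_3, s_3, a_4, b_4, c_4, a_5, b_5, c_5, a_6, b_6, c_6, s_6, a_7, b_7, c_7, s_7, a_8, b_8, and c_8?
a_1 = 1; b_1 = 1.5; c_1 = 6; p_1 = 2.5; t_1 = 1.5; a_2 = 5; b_2 = 3.5; c_2 = 2; p_2 = 1.5; q_2 = 1.5; a_3 = 1; b_3 = 6.5; s_3 = 1; a_4 = 7; b_4 = 4; c_4 = 3.5; a_5 = 1; b_5 = 6; c_5 = 6; a_6 = 2; b_6 = 6; c_6 = 1.5; s_6 = 1.5; a_7 = 4.5; b_7 = 2.5; c_7 = 0.5; s_7 = 1; a_8 = 2; b_8 = 4; c_8 = 2.5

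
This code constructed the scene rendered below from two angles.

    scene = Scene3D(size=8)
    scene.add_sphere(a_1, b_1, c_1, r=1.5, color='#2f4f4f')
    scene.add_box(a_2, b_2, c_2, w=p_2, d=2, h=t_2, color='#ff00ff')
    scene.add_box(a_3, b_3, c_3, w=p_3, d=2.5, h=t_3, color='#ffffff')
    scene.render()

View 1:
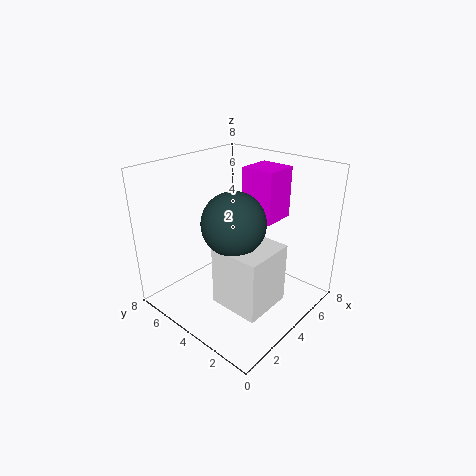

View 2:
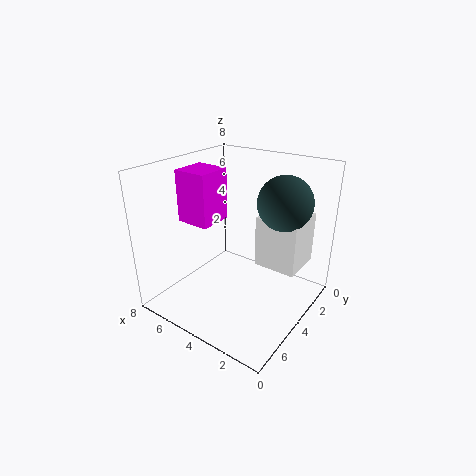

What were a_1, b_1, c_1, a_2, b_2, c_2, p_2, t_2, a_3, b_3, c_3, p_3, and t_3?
a_1 = 2; b_1 = 2.5; c_1 = 6; a_2 = 5.5; b_2 = 3; c_2 = 4.5; p_2 = 2; t_2 = 3; a_3 = 1; b_3 = 0.5; c_3 = 2; p_3 = 2.5; t_3 = 3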